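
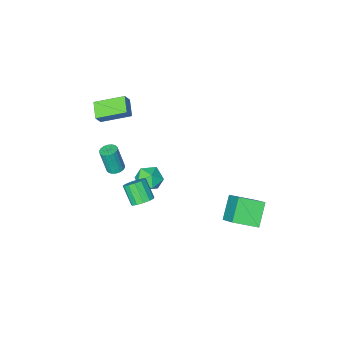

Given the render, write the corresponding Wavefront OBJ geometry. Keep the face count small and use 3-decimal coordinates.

v 0.795 -0.638 -2.615
v 1.51 -0.837 -1.995
v 1.33 -1.743 -3.585
v 2.045 -1.942 -2.965
v 1.131 -2.162 -2.736
v 0.801 -1.479 -2.136
v 2.039 -1.101 -3.444
v 1.709 -0.418 -2.844
v 2.279 -1.123 -2.507
v 1.718 -1.778 -2.07
v 1.122 -0.802 -3.51
v 0.561 -1.457 -3.073
v 3.653 1.844 -0.985
v 3.998 1.389 -1.408
v 4.011 0.442 -0.377
v 3.667 0.896 0.045
v 4.279 1.6 -1.217
v 4.292 0.653 -0.186
v 4.361 1.889 -0.952
v 4.374 0.942 0.078
v 4.219 2.164 -0.699
v 4.232 1.216 0.332
v 3.897 2.336 -0.536
v 3.91 1.389 0.495
v 3.497 2.353 -0.516
v 3.51 1.405 0.515
v 3.148 2.207 -0.645
v 3.161 1.26 0.386
v 2.959 1.947 -0.882
v 2.972 0.999 0.149
v 2.99 1.653 -1.152
v 3.003 0.706 -0.121
v 3.232 1.42 -1.369
v 3.245 0.473 -0.338
v 3.608 1.322 -1.465
v 3.621 0.374 -0.434
v 3.197 -3.864 1.526
v 2.763 -4.86 2.059
v 1.652 -2.837 2.188
v 1.218 -3.833 2.721
v 3.642 -3.667 2.259
v 3.208 -4.663 2.792
v 2.097 -2.64 2.921
v 1.663 -3.636 3.454
v -2.661 3.445 -5.389
v -3.627 2.595 -4.203
v -2.309 5.015 -3.977
v -3.276 4.164 -2.791
v -1.304 2.656 -4.849
v -2.271 1.805 -3.663
v -0.953 4.225 -3.437
v -1.919 3.375 -2.251
v 2.766 -2.944 -2.502
v 3.315 -2.805 -2.568
v 3.603 -3.138 -0.885
v 3.054 -3.276 -0.818
v 3.208 -2.584 -2.506
v 3.496 -2.917 -0.823
v 3.014 -2.433 -2.443
v 3.302 -2.766 -0.76
v 2.77 -2.384 -2.392
v 3.058 -2.717 -0.708
v 2.526 -2.446 -2.362
v 2.814 -2.779 -0.679
v 2.329 -2.606 -2.36
v 2.617 -2.939 -0.677
v 2.219 -2.833 -2.386
v 2.507 -3.166 -0.703
v 2.217 -3.082 -2.435
v 2.505 -3.415 -0.752
v 2.324 -3.303 -2.497
v 2.612 -3.636 -0.814
v 2.518 -3.454 -2.56
v 2.806 -3.787 -0.877
v 2.762 -3.503 -2.612
v 3.05 -3.836 -0.928
v 3.006 -3.441 -2.641
v 3.294 -3.774 -0.958
v 3.203 -3.281 -2.643
v 3.491 -3.614 -0.96
v 3.313 -3.054 -2.617
v 3.601 -3.387 -0.934
f 1 12 6
f 1 6 2
f 1 2 8
f 1 8 11
f 1 11 12
f 2 6 10
f 6 12 5
f 12 11 3
f 11 8 7
f 8 2 9
f 4 10 5
f 4 5 3
f 4 3 7
f 4 7 9
f 4 9 10
f 5 10 6
f 3 5 12
f 7 3 11
f 9 7 8
f 10 9 2
f 14 13 17
f 14 17 15
f 15 17 18
f 15 18 16
f 17 13 19
f 17 19 18
f 18 19 20
f 18 20 16
f 19 13 21
f 19 21 20
f 20 21 22
f 20 22 16
f 21 13 23
f 21 23 22
f 22 23 24
f 22 24 16
f 23 13 25
f 23 25 24
f 24 25 26
f 24 26 16
f 25 13 27
f 25 27 26
f 26 27 28
f 26 28 16
f 27 13 29
f 27 29 28
f 28 29 30
f 28 30 16
f 29 13 31
f 29 31 30
f 30 31 32
f 30 32 16
f 31 13 33
f 31 33 32
f 32 33 34
f 32 34 16
f 33 13 35
f 33 35 34
f 34 35 36
f 34 36 16
f 35 13 14
f 35 14 36
f 36 14 15
f 36 15 16
f 38 40 37
f 41 38 37
f 37 40 39
f 39 41 37
f 38 44 40
f 42 38 41
f 42 44 38
f 40 44 39
f 43 41 39
f 39 44 43
f 43 42 41
f 44 42 43
f 46 48 45
f 49 46 45
f 45 48 47
f 47 49 45
f 46 52 48
f 50 46 49
f 50 52 46
f 48 52 47
f 51 49 47
f 47 52 51
f 51 50 49
f 52 50 51
f 54 53 57
f 54 57 55
f 55 57 58
f 55 58 56
f 57 53 59
f 57 59 58
f 58 59 60
f 58 60 56
f 59 53 61
f 59 61 60
f 60 61 62
f 60 62 56
f 61 53 63
f 61 63 62
f 62 63 64
f 62 64 56
f 63 53 65
f 63 65 64
f 64 65 66
f 64 66 56
f 65 53 67
f 65 67 66
f 66 67 68
f 66 68 56
f 67 53 69
f 67 69 68
f 68 69 70
f 68 70 56
f 69 53 71
f 69 71 70
f 70 71 72
f 70 72 56
f 71 53 73
f 71 73 72
f 72 73 74
f 72 74 56
f 73 53 75
f 73 75 74
f 74 75 76
f 74 76 56
f 75 53 77
f 75 77 76
f 76 77 78
f 76 78 56
f 77 53 79
f 77 79 78
f 78 79 80
f 78 80 56
f 79 53 81
f 79 81 80
f 80 81 82
f 80 82 56
f 81 53 54
f 81 54 82
f 82 54 55
f 82 55 56



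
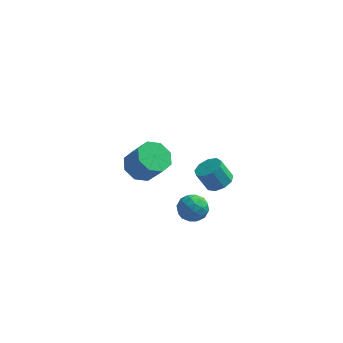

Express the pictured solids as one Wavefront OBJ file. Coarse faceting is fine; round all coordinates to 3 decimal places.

v 1.36 -0.752 -1.294
v 1.935 -0.268 -1.197
v 2.145 -1.692 -1.263
v 2.72 -1.208 -1.166
v 2.213 -1.309 -0.613
v 1.728 -0.728 -0.632
v 2.352 -1.232 -1.828
v 1.867 -0.651 -1.847
v 2.548 -0.565 -1.527
v 2.462 -0.613 -0.777
v 1.618 -1.347 -1.683
v 1.532 -1.395 -0.933
v 1.579 -0.428 -1.248
v 2.501 -1.532 -1.212
v 2.203 -1.592 -0.887
v 2.541 -1.308 -0.83
v 1.457 -0.698 -0.916
v 1.795 -0.414 -0.859
v 1.958 -1.025 -0.516
v 2.285 -1.546 -1.601
v 2.623 -1.262 -1.544
v 1.539 -0.652 -1.63
v 1.877 -0.368 -1.573
v 2.122 -0.935 -1.944
v 2.277 -0.318 -1.385
v 2.738 -0.87 -1.367
v 2.522 -0.884 -1.756
v 2.237 -0.543 -1.767
v 2.226 -0.346 -0.944
v 2.688 -0.898 -0.926
v 2.39 -0.958 -0.601
v 2.104 -0.616 -0.612
v 2.587 -0.521 -1.138
v 1.392 -1.062 -1.534
v 1.854 -1.614 -1.516
v 1.976 -1.344 -1.848
v 1.69 -1.002 -1.859
v 1.342 -1.09 -1.093
v 1.803 -1.642 -1.075
v 1.843 -1.417 -0.693
v 1.558 -1.076 -0.704
v 1.493 -1.439 -1.322
v -1.319 3.781 -3.05
v -0.553 3.827 -3.539
v 0.225 3.425 -2.358
v -0.541 3.379 -1.87
v -0.708 4.432 -3.23
v 0.069 4.029 -2.05
v -1.222 4.655 -2.816
v -0.444 4.253 -1.635
v -1.792 4.367 -2.539
v -1.015 3.964 -1.358
v -2.085 3.735 -2.562
v -1.307 3.333 -1.381
v -1.929 3.131 -2.87
v -1.152 2.728 -1.69
v -1.416 2.907 -3.285
v -0.638 2.505 -2.104
v -0.845 3.196 -3.562
v -0.068 2.793 -2.381
v 3.393 -2.123 1.88
v 3.936 -2.323 2.176
v 3.429 -2.338 3.096
v 2.887 -2.137 2.8
v 3.92 -1.879 2.174
v 3.413 -1.893 3.094
v 3.657 -1.549 2.034
v 3.15 -1.563 2.954
v 3.271 -1.487 1.822
v 2.764 -1.501 2.742
v 2.942 -1.723 1.638
v 2.435 -1.737 2.557
v 2.825 -2.146 1.566
v 2.318 -2.16 2.486
v 2.973 -2.558 1.642
v 2.467 -2.572 2.561
v 3.319 -2.767 1.829
v 2.812 -2.781 2.749
v 3.699 -2.674 2.04
v 3.192 -2.688 2.96
f 1 38 17
f 38 12 41
f 17 41 6
f 38 41 17
f 1 17 13
f 17 6 18
f 13 18 2
f 17 18 13
f 1 13 22
f 13 2 23
f 22 23 8
f 13 23 22
f 1 22 34
f 22 8 37
f 34 37 11
f 22 37 34
f 1 34 38
f 34 11 42
f 38 42 12
f 34 42 38
f 2 18 29
f 18 6 32
f 29 32 10
f 18 32 29
f 6 41 19
f 41 12 40
f 19 40 5
f 41 40 19
f 12 42 39
f 42 11 35
f 39 35 3
f 42 35 39
f 11 37 36
f 37 8 24
f 36 24 7
f 37 24 36
f 8 23 28
f 23 2 25
f 28 25 9
f 23 25 28
f 4 30 16
f 30 10 31
f 16 31 5
f 30 31 16
f 4 16 14
f 16 5 15
f 14 15 3
f 16 15 14
f 4 14 21
f 14 3 20
f 21 20 7
f 14 20 21
f 4 21 26
f 21 7 27
f 26 27 9
f 21 27 26
f 4 26 30
f 26 9 33
f 30 33 10
f 26 33 30
f 5 31 19
f 31 10 32
f 19 32 6
f 31 32 19
f 3 15 39
f 15 5 40
f 39 40 12
f 15 40 39
f 7 20 36
f 20 3 35
f 36 35 11
f 20 35 36
f 9 27 28
f 27 7 24
f 28 24 8
f 27 24 28
f 10 33 29
f 33 9 25
f 29 25 2
f 33 25 29
f 44 43 47
f 44 47 45
f 45 47 48
f 45 48 46
f 47 43 49
f 47 49 48
f 48 49 50
f 48 50 46
f 49 43 51
f 49 51 50
f 50 51 52
f 50 52 46
f 51 43 53
f 51 53 52
f 52 53 54
f 52 54 46
f 53 43 55
f 53 55 54
f 54 55 56
f 54 56 46
f 55 43 57
f 55 57 56
f 56 57 58
f 56 58 46
f 57 43 59
f 57 59 58
f 58 59 60
f 58 60 46
f 59 43 44
f 59 44 60
f 60 44 45
f 60 45 46
f 62 61 65
f 62 65 63
f 63 65 66
f 63 66 64
f 65 61 67
f 65 67 66
f 66 67 68
f 66 68 64
f 67 61 69
f 67 69 68
f 68 69 70
f 68 70 64
f 69 61 71
f 69 71 70
f 70 71 72
f 70 72 64
f 71 61 73
f 71 73 72
f 72 73 74
f 72 74 64
f 73 61 75
f 73 75 74
f 74 75 76
f 74 76 64
f 75 61 77
f 75 77 76
f 76 77 78
f 76 78 64
f 77 61 79
f 77 79 78
f 78 79 80
f 78 80 64
f 79 61 62
f 79 62 80
f 80 62 63
f 80 63 64



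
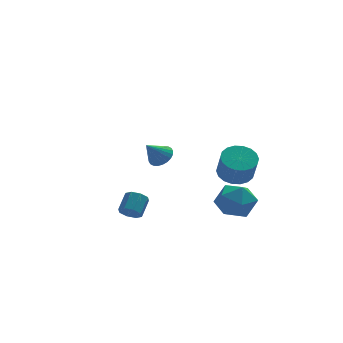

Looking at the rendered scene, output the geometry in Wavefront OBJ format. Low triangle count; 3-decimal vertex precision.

v -0.935 3.771 -0.449
v -0.328 3.859 0.064
v -1.825 3.389 0.669
v -0.45 4.147 0.065
v -0.646 4.376 -0.013
v -0.887 4.514 -0.157
v -1.134 4.539 -0.346
v -1.351 4.446 -0.551
v -1.505 4.251 -0.739
v -1.572 3.983 -0.884
v -1.542 3.682 -0.963
v -1.419 3.395 -0.963
v -1.223 3.165 -0.885
v -0.983 3.028 -0.741
v -0.735 3.003 -0.553
v -0.518 3.095 -0.348
v -0.364 3.291 -0.159
v -0.298 3.559 -0.014
v 1.655 -2.689 1.304
v 2.396 -2.105 1.604
v 2.426 -2.848 2.976
v 1.685 -3.431 2.676
v 2.038 -1.883 1.733
v 2.068 -2.625 3.104
v 1.605 -1.82 1.776
v 1.634 -2.562 3.147
v 1.181 -1.929 1.726
v 1.21 -2.672 3.097
v 0.851 -2.189 1.592
v 0.88 -2.931 2.964
v 0.68 -2.547 1.402
v 0.71 -3.29 2.773
v 0.703 -2.934 1.192
v 0.732 -3.677 2.563
v 0.914 -3.272 1.004
v 0.944 -4.015 2.376
v 1.272 -3.495 0.876
v 1.302 -4.237 2.247
v 1.706 -3.558 0.833
v 1.735 -4.3 2.204
v 2.13 -3.448 0.883
v 2.159 -4.191 2.254
v 2.46 -3.189 1.016
v 2.489 -3.931 2.388
v 2.63 -2.83 1.207
v 2.66 -3.573 2.578
v 2.608 -2.443 1.417
v 2.637 -3.186 2.788
v 1.72 -1.31 -1.292
v 2.622 -2.06 -1.695
v 0.898 -2.84 -0.285
v 1.8 -3.59 -0.688
v 2.059 -2.69 0.126
v 2.567 -1.745 -0.496
v 0.953 -3.155 -1.484
v 1.461 -2.21 -2.106
v 2.148 -3.201 -1.814
v 2.832 -2.914 -0.819
v 0.688 -1.986 -1.161
v 1.372 -1.699 -0.166
v -3.974 -3.321 -0.769
v -3.633 -3.107 -1.279
v -3.105 -2.286 -0.582
v -3.446 -2.499 -0.071
v -4.068 -2.87 -1.228
v -3.539 -2.049 -0.531
v -4.448 -2.898 -0.908
v -3.919 -2.076 -0.211
v -4.55 -3.173 -0.506
v -4.022 -2.351 0.191
v -4.315 -3.534 -0.258
v -3.787 -2.713 0.439
v -3.881 -3.771 -0.309
v -3.352 -2.95 0.388
v -3.501 -3.744 -0.629
v -2.972 -2.922 0.068
v -3.398 -3.469 -1.031
v -2.87 -2.647 -0.334
f 2 1 4
f 2 4 3
f 4 1 5
f 4 5 3
f 5 1 6
f 5 6 3
f 6 1 7
f 6 7 3
f 7 1 8
f 7 8 3
f 8 1 9
f 8 9 3
f 9 1 10
f 9 10 3
f 10 1 11
f 10 11 3
f 11 1 12
f 11 12 3
f 12 1 13
f 12 13 3
f 13 1 14
f 13 14 3
f 14 1 15
f 14 15 3
f 15 1 16
f 15 16 3
f 16 1 17
f 16 17 3
f 17 1 18
f 17 18 3
f 18 1 2
f 18 2 3
f 20 19 23
f 20 23 21
f 21 23 24
f 21 24 22
f 23 19 25
f 23 25 24
f 24 25 26
f 24 26 22
f 25 19 27
f 25 27 26
f 26 27 28
f 26 28 22
f 27 19 29
f 27 29 28
f 28 29 30
f 28 30 22
f 29 19 31
f 29 31 30
f 30 31 32
f 30 32 22
f 31 19 33
f 31 33 32
f 32 33 34
f 32 34 22
f 33 19 35
f 33 35 34
f 34 35 36
f 34 36 22
f 35 19 37
f 35 37 36
f 36 37 38
f 36 38 22
f 37 19 39
f 37 39 38
f 38 39 40
f 38 40 22
f 39 19 41
f 39 41 40
f 40 41 42
f 40 42 22
f 41 19 43
f 41 43 42
f 42 43 44
f 42 44 22
f 43 19 45
f 43 45 44
f 44 45 46
f 44 46 22
f 45 19 47
f 45 47 46
f 46 47 48
f 46 48 22
f 47 19 20
f 47 20 48
f 48 20 21
f 48 21 22
f 49 60 54
f 49 54 50
f 49 50 56
f 49 56 59
f 49 59 60
f 50 54 58
f 54 60 53
f 60 59 51
f 59 56 55
f 56 50 57
f 52 58 53
f 52 53 51
f 52 51 55
f 52 55 57
f 52 57 58
f 53 58 54
f 51 53 60
f 55 51 59
f 57 55 56
f 58 57 50
f 62 61 65
f 62 65 63
f 63 65 66
f 63 66 64
f 65 61 67
f 65 67 66
f 66 67 68
f 66 68 64
f 67 61 69
f 67 69 68
f 68 69 70
f 68 70 64
f 69 61 71
f 69 71 70
f 70 71 72
f 70 72 64
f 71 61 73
f 71 73 72
f 72 73 74
f 72 74 64
f 73 61 75
f 73 75 74
f 74 75 76
f 74 76 64
f 75 61 77
f 75 77 76
f 76 77 78
f 76 78 64
f 77 61 62
f 77 62 78
f 78 62 63
f 78 63 64



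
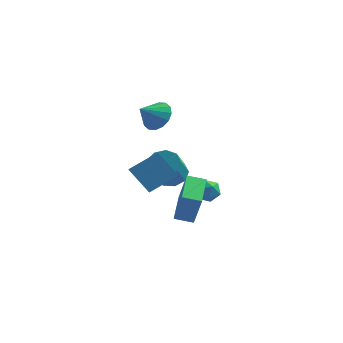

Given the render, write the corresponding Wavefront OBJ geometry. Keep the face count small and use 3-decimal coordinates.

v 2.017 1.138 -3.099
v 2.416 0.476 -2.822
v 0.884 0.664 -2.598
v 1.283 0.002 -2.321
v 1.422 0.737 -1.983
v 2.122 1.03 -2.293
v 1.178 0.11 -3.127
v 1.878 0.403 -3.437
v 1.897 -0.158 -2.84
v 2.048 0.229 -2.133
v 1.252 0.911 -3.287
v 1.403 1.298 -2.58
v -0.115 -4.438 -0.29
v -1.352 -4.048 1.015
v -0.347 -3.639 -0.749
v -1.585 -3.25 0.556
v 1.185 -3.51 0.664
v -0.053 -3.121 1.969
v 0.952 -2.712 0.205
v -0.285 -2.322 1.51
v -1.102 3.068 -3.141
v -0.694 2.37 -3.73
v -0.771 1.074 -2.248
v -1.178 1.772 -1.659
v -0.203 2.716 -3.402
v -0.279 1.42 -1.921
v -0.133 3.226 -2.952
v -0.209 1.93 -1.471
v -0.516 3.663 -2.591
v -0.592 2.367 -1.109
v -1.173 3.821 -2.486
v -1.249 2.525 -1.005
v -1.797 3.626 -2.688
v -1.873 2.331 -1.206
v -2.096 3.171 -3.102
v -2.172 1.875 -1.62
v -1.929 2.667 -3.534
v -2.006 1.371 -2.052
v -1.376 2.351 -3.782
v -1.452 1.055 -2.3
v 1.32 -4.863 -1.785
v 1.827 -5.148 0.065
v 1.002 -2.796 -1.38
v 1.509 -3.081 0.471
v 2.331 -4.659 -2.031
v 2.838 -4.944 -0.18
v 2.013 -2.592 -1.625
v 2.52 -2.877 0.225
v -1.478 1.602 2.113
v -0.596 1.358 2.586
v -2.202 0.718 3.007
v -0.783 1.78 2.852
v -1.156 2.155 2.92
v -1.616 2.381 2.772
v -2.038 2.399 2.447
v -2.311 2.203 2.033
v -2.36 1.846 1.64
v -2.173 1.423 1.374
v -1.8 1.048 1.306
v -1.341 0.822 1.454
v -0.918 0.804 1.779
v -0.646 1 2.193
f 1 12 6
f 1 6 2
f 1 2 8
f 1 8 11
f 1 11 12
f 2 6 10
f 6 12 5
f 12 11 3
f 11 8 7
f 8 2 9
f 4 10 5
f 4 5 3
f 4 3 7
f 4 7 9
f 4 9 10
f 5 10 6
f 3 5 12
f 7 3 11
f 9 7 8
f 10 9 2
f 14 16 13
f 17 14 13
f 13 16 15
f 15 17 13
f 14 20 16
f 18 14 17
f 18 20 14
f 16 20 15
f 19 17 15
f 15 20 19
f 19 18 17
f 20 18 19
f 22 21 25
f 22 25 23
f 23 25 26
f 23 26 24
f 25 21 27
f 25 27 26
f 26 27 28
f 26 28 24
f 27 21 29
f 27 29 28
f 28 29 30
f 28 30 24
f 29 21 31
f 29 31 30
f 30 31 32
f 30 32 24
f 31 21 33
f 31 33 32
f 32 33 34
f 32 34 24
f 33 21 35
f 33 35 34
f 34 35 36
f 34 36 24
f 35 21 37
f 35 37 36
f 36 37 38
f 36 38 24
f 37 21 39
f 37 39 38
f 38 39 40
f 38 40 24
f 39 21 22
f 39 22 40
f 40 22 23
f 40 23 24
f 42 44 41
f 45 42 41
f 41 44 43
f 43 45 41
f 42 48 44
f 46 42 45
f 46 48 42
f 44 48 43
f 47 45 43
f 43 48 47
f 47 46 45
f 48 46 47
f 50 49 52
f 50 52 51
f 52 49 53
f 52 53 51
f 53 49 54
f 53 54 51
f 54 49 55
f 54 55 51
f 55 49 56
f 55 56 51
f 56 49 57
f 56 57 51
f 57 49 58
f 57 58 51
f 58 49 59
f 58 59 51
f 59 49 60
f 59 60 51
f 60 49 61
f 60 61 51
f 61 49 62
f 61 62 51
f 62 49 50
f 62 50 51



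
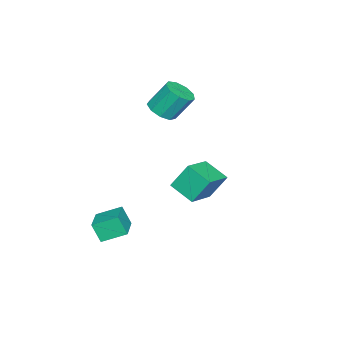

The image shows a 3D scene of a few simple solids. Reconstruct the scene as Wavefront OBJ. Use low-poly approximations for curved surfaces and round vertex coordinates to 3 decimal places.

v -3.317 -2.415 3.051
v -2.874 -1.815 2.789
v -3.2 -1.025 4.047
v -3.643 -1.625 4.309
v -3.384 -1.756 2.62
v -3.71 -0.967 3.877
v -3.863 -2.006 2.653
v -4.189 -1.216 3.91
v -4.086 -2.446 2.872
v -4.412 -1.657 4.129
v -3.949 -2.872 3.175
v -4.275 -2.083 4.432
v -3.517 -3.084 3.42
v -3.843 -2.295 4.677
v -2.991 -2.983 3.493
v -3.317 -2.193 4.75
v -2.618 -2.616 3.359
v -2.944 -1.826 4.616
v -2.572 -2.155 3.081
v -2.898 -1.365 4.338
v 0.647 0.552 1.466
v 0.323 1.216 2.631
v 0.977 1.673 0.919
v 0.654 2.337 2.085
v 2.166 0.363 1.995
v 1.843 1.027 3.161
v 2.497 1.484 1.449
v 2.173 2.148 2.614
v 0.963 -3.274 -2.591
v 0.911 -3.735 -1.66
v 0.505 -2.212 -2.09
v 0.454 -2.673 -1.159
v 2.386 -2.807 -2.281
v 2.335 -3.268 -1.35
v 1.929 -1.745 -1.78
v 1.877 -2.206 -0.849
f 2 1 5
f 2 5 3
f 3 5 6
f 3 6 4
f 5 1 7
f 5 7 6
f 6 7 8
f 6 8 4
f 7 1 9
f 7 9 8
f 8 9 10
f 8 10 4
f 9 1 11
f 9 11 10
f 10 11 12
f 10 12 4
f 11 1 13
f 11 13 12
f 12 13 14
f 12 14 4
f 13 1 15
f 13 15 14
f 14 15 16
f 14 16 4
f 15 1 17
f 15 17 16
f 16 17 18
f 16 18 4
f 17 1 19
f 17 19 18
f 18 19 20
f 18 20 4
f 19 1 2
f 19 2 20
f 20 2 3
f 20 3 4
f 22 24 21
f 25 22 21
f 21 24 23
f 23 25 21
f 22 28 24
f 26 22 25
f 26 28 22
f 24 28 23
f 27 25 23
f 23 28 27
f 27 26 25
f 28 26 27
f 30 32 29
f 33 30 29
f 29 32 31
f 31 33 29
f 30 36 32
f 34 30 33
f 34 36 30
f 32 36 31
f 35 33 31
f 31 36 35
f 35 34 33
f 36 34 35



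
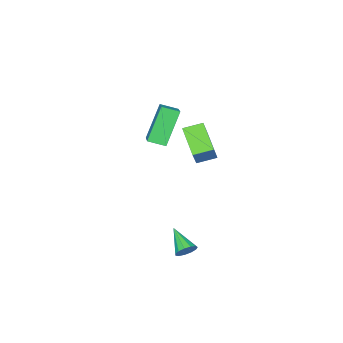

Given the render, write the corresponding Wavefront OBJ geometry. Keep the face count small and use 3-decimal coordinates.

v 1.09 4.348 -3.313
v 1.443 4.085 -3.55
v 0.75 3.272 -2.627
v 1.565 4.193 -3.32
v 1.536 4.35 -3.088
v 1.366 4.507 -2.927
v 1.107 4.612 -2.889
v 0.844 4.634 -2.985
v 0.658 4.565 -3.185
v 0.609 4.427 -3.426
v 0.713 4.264 -3.631
v 0.937 4.127 -3.735
v 1.209 4.061 -3.704
v -0.657 4.365 1.533
v -1.228 3.213 2.325
v -0.083 4.714 2.454
v -0.654 3.562 3.246
v 0.034 3.858 1.294
v -0.537 2.706 2.086
v 0.608 4.207 2.215
v 0.037 3.055 3.007
v -2.053 -0.085 -0.278
v -3.066 -0.26 1.32
v -1.12 0.961 0.428
v -2.132 0.786 2.026
v -1.548 -0.706 -0.026
v -2.56 -0.881 1.572
v -0.614 0.34 0.68
v -1.627 0.165 2.278
f 2 1 4
f 2 4 3
f 4 1 5
f 4 5 3
f 5 1 6
f 5 6 3
f 6 1 7
f 6 7 3
f 7 1 8
f 7 8 3
f 8 1 9
f 8 9 3
f 9 1 10
f 9 10 3
f 10 1 11
f 10 11 3
f 11 1 12
f 11 12 3
f 12 1 13
f 12 13 3
f 13 1 2
f 13 2 3
f 15 17 14
f 18 15 14
f 14 17 16
f 16 18 14
f 15 21 17
f 19 15 18
f 19 21 15
f 17 21 16
f 20 18 16
f 16 21 20
f 20 19 18
f 21 19 20
f 23 25 22
f 26 23 22
f 22 25 24
f 24 26 22
f 23 29 25
f 27 23 26
f 27 29 23
f 25 29 24
f 28 26 24
f 24 29 28
f 28 27 26
f 29 27 28



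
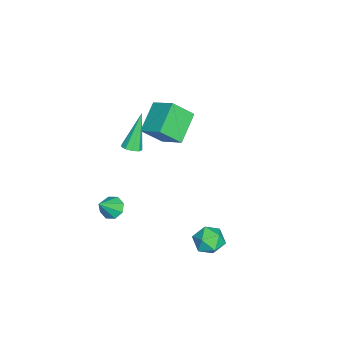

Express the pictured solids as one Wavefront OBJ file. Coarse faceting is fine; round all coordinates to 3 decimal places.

v 3.056 -2.714 -1.89
v 3.571 -2.431 -2.191
v 3.844 -3.146 -0.95
v 3.346 -2.122 -1.86
v 2.952 -2.16 -1.547
v 2.618 -2.522 -1.434
v 2.542 -2.997 -1.588
v 2.766 -3.306 -1.919
v 3.16 -3.268 -2.232
v 3.494 -2.906 -2.345
v 0.291 -2.388 0.277
v 0.752 -2.219 0.476
v -0.651 -2.072 2.183
v 0.566 -1.94 0.338
v 0.252 -1.87 0.171
v -0.044 -2.044 0.054
v -0.183 -2.378 0.041
v -0.1 -2.718 0.138
v 0.166 -2.903 0.3
v 0.49 -2.847 0.452
v 0.722 -2.577 0.521
v -3.79 -2.227 0.308
v -3.105 -1.093 1.033
v -4.278 -1.237 -0.78
v -3.593 -0.103 -0.055
v -2.247 -2.537 -0.665
v -1.562 -1.403 0.06
v -2.735 -1.547 -1.753
v -2.05 -0.413 -1.028
v 1.883 2.271 -3.667
v 2.689 2.394 -3.356
v 2.391 1.366 -4.624
v 3.197 1.489 -4.313
v 2.603 1.068 -3.832
v 2.289 1.627 -3.24
v 2.791 2.133 -4.74
v 2.477 2.692 -4.148
v 3.25 2.309 -4.018
v 3.134 1.651 -3.458
v 1.946 2.109 -4.522
v 1.83 1.451 -3.962
f 2 1 4
f 2 4 3
f 4 1 5
f 4 5 3
f 5 1 6
f 5 6 3
f 6 1 7
f 6 7 3
f 7 1 8
f 7 8 3
f 8 1 9
f 8 9 3
f 9 1 10
f 9 10 3
f 10 1 2
f 10 2 3
f 12 11 14
f 12 14 13
f 14 11 15
f 14 15 13
f 15 11 16
f 15 16 13
f 16 11 17
f 16 17 13
f 17 11 18
f 17 18 13
f 18 11 19
f 18 19 13
f 19 11 20
f 19 20 13
f 20 11 21
f 20 21 13
f 21 11 12
f 21 12 13
f 23 25 22
f 26 23 22
f 22 25 24
f 24 26 22
f 23 29 25
f 27 23 26
f 27 29 23
f 25 29 24
f 28 26 24
f 24 29 28
f 28 27 26
f 29 27 28
f 30 41 35
f 30 35 31
f 30 31 37
f 30 37 40
f 30 40 41
f 31 35 39
f 35 41 34
f 41 40 32
f 40 37 36
f 37 31 38
f 33 39 34
f 33 34 32
f 33 32 36
f 33 36 38
f 33 38 39
f 34 39 35
f 32 34 41
f 36 32 40
f 38 36 37
f 39 38 31



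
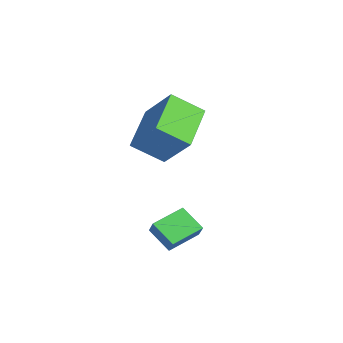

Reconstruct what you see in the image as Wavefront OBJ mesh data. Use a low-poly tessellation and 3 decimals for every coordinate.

v -0.475 -3.429 -1.104
v -1.343 -3.881 -0.428
v -0.852 -2.144 -0.729
v -1.72 -2.596 -0.053
v 0.04 -3.464 -0.467
v -0.828 -3.916 0.209
v -0.337 -2.179 -0.092
v -1.205 -2.631 0.584
v -4.766 -1.476 2.797
v -5.176 -2.674 3.673
v -3.58 -0.877 4.17
v -3.99 -2.075 5.046
v -3.21 -2.625 1.954
v -3.62 -3.823 2.83
v -2.024 -2.026 3.327
v -2.434 -3.224 4.203
f 2 4 1
f 5 2 1
f 1 4 3
f 3 5 1
f 2 8 4
f 6 2 5
f 6 8 2
f 4 8 3
f 7 5 3
f 3 8 7
f 7 6 5
f 8 6 7
f 10 12 9
f 13 10 9
f 9 12 11
f 11 13 9
f 10 16 12
f 14 10 13
f 14 16 10
f 12 16 11
f 15 13 11
f 11 16 15
f 15 14 13
f 16 14 15



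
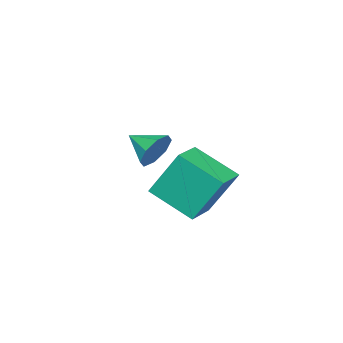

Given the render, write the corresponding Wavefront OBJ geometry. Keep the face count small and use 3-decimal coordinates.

v -1.96 -0.402 3.102
v -2.35 0.599 4.976
v -2.161 1.326 2.137
v -2.551 2.328 4.011
v -0.649 -0.168 3.249
v -1.039 0.834 5.123
v -0.85 1.561 2.284
v -1.24 2.562 4.158
v -3.768 -2.153 3.552
v -3.414 -2.449 2.803
v -3.752 -3.387 4.048
v -2.948 -2.262 3.252
v -2.963 -2.011 3.877
v -3.45 -1.843 4.312
v -4.123 -1.857 4.301
v -4.588 -2.044 3.852
v -4.574 -2.295 3.227
v -4.087 -2.463 2.792
f 2 4 1
f 5 2 1
f 1 4 3
f 3 5 1
f 2 8 4
f 6 2 5
f 6 8 2
f 4 8 3
f 7 5 3
f 3 8 7
f 7 6 5
f 8 6 7
f 10 9 12
f 10 12 11
f 12 9 13
f 12 13 11
f 13 9 14
f 13 14 11
f 14 9 15
f 14 15 11
f 15 9 16
f 15 16 11
f 16 9 17
f 16 17 11
f 17 9 18
f 17 18 11
f 18 9 10
f 18 10 11



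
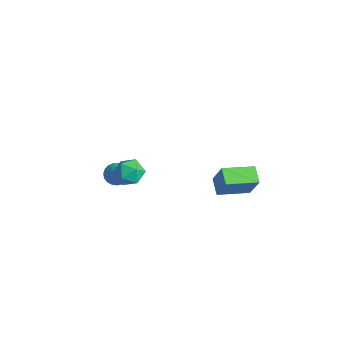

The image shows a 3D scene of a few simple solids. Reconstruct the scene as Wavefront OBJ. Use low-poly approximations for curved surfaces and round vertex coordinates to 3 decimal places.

v -0.098 -2.143 1.667
v 0.357 -1.957 1.192
v -0.217 -3.123 1.168
v 0.238 -2.937 0.693
v 0.442 -3.05 1.336
v 0.515 -2.444 1.644
v -0.375 -2.636 0.716
v -0.302 -2.03 1.024
v 0.186 -2.261 0.604
v 0.69 -2.517 0.987
v -0.55 -2.563 1.373
v -0.046 -2.819 1.756
v -1.425 2.181 -2.709
v -0.845 2.251 -1.559
v -1.089 3.589 -2.965
v -0.508 3.659 -1.815
v -0.692 1.941 -3.065
v -0.111 2.011 -1.915
v -0.355 3.349 -3.321
v 0.225 3.419 -2.171
v -2.62 -1.671 -1.539
v -2.327 -1.237 -1.708
v -1.48 -2.089 -0.641
v -2.439 -1.152 -1.527
v -2.581 -1.156 -1.348
v -2.73 -1.25 -1.202
v -2.861 -1.416 -1.115
v -2.949 -1.627 -1.101
v -2.981 -1.845 -1.162
v -2.95 -2.033 -1.289
v -2.862 -2.158 -1.459
v -2.732 -2.199 -1.643
v -2.583 -2.149 -1.808
v -2.44 -2.016 -1.928
v -2.328 -1.823 -1.98
v -2.267 -1.604 -1.956
v -2.267 -1.397 -1.859
f 1 12 6
f 1 6 2
f 1 2 8
f 1 8 11
f 1 11 12
f 2 6 10
f 6 12 5
f 12 11 3
f 11 8 7
f 8 2 9
f 4 10 5
f 4 5 3
f 4 3 7
f 4 7 9
f 4 9 10
f 5 10 6
f 3 5 12
f 7 3 11
f 9 7 8
f 10 9 2
f 14 16 13
f 17 14 13
f 13 16 15
f 15 17 13
f 14 20 16
f 18 14 17
f 18 20 14
f 16 20 15
f 19 17 15
f 15 20 19
f 19 18 17
f 20 18 19
f 22 21 24
f 22 24 23
f 24 21 25
f 24 25 23
f 25 21 26
f 25 26 23
f 26 21 27
f 26 27 23
f 27 21 28
f 27 28 23
f 28 21 29
f 28 29 23
f 29 21 30
f 29 30 23
f 30 21 31
f 30 31 23
f 31 21 32
f 31 32 23
f 32 21 33
f 32 33 23
f 33 21 34
f 33 34 23
f 34 21 35
f 34 35 23
f 35 21 36
f 35 36 23
f 36 21 37
f 36 37 23
f 37 21 22
f 37 22 23



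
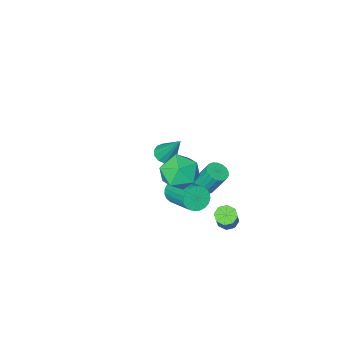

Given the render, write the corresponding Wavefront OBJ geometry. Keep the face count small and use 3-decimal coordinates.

v -1.298 1.311 -2.484
v -0.916 0.99 -2.23
v -1.3 1.568 -0.922
v -1.682 1.889 -1.176
v -0.788 1.197 -2.283
v -1.172 1.774 -0.976
v -0.76 1.426 -2.377
v -1.145 2.004 -1.069
v -0.84 1.633 -2.491
v -1.224 2.211 -1.184
v -1.01 1.776 -2.604
v -1.394 2.354 -1.297
v -1.237 1.827 -2.693
v -1.621 2.404 -1.386
v -1.476 1.776 -2.741
v -1.86 2.353 -1.434
v -1.68 1.632 -2.738
v -2.064 2.21 -1.43
v -1.808 1.426 -2.684
v -2.192 2.003 -1.377
v -1.835 1.196 -2.591
v -2.22 1.774 -1.283
v -1.756 0.989 -2.476
v -2.14 1.567 -1.169
v -1.586 0.846 -2.363
v -1.97 1.424 -1.056
v -1.359 0.796 -2.274
v -1.743 1.373 -0.967
v -1.12 0.847 -2.226
v -1.504 1.424 -0.919
v 0.266 1.645 -1.834
v 0.643 1.374 -1.351
v 0.691 3.065 -0.442
v 0.314 3.335 -0.926
v 0.835 1.465 -1.531
v 0.884 3.156 -0.622
v 0.929 1.587 -1.763
v 0.978 3.278 -0.854
v 0.909 1.719 -2.007
v 0.957 3.41 -1.098
v 0.777 1.838 -2.222
v 0.826 3.529 -1.313
v 0.557 1.924 -2.369
v 0.605 3.615 -1.46
v 0.287 1.961 -2.425
v 0.335 3.652 -1.516
v 0.012 1.944 -2.378
v 0.061 3.635 -1.469
v -0.218 1.875 -2.237
v -0.169 3.565 -1.328
v -0.364 1.766 -2.027
v -0.316 3.457 -1.118
v -0.402 1.636 -1.783
v -0.354 3.327 -0.874
v -0.324 1.508 -1.548
v -0.276 3.198 -0.639
v -0.144 1.403 -1.363
v -0.096 3.094 -0.454
v 0.106 1.34 -1.259
v 0.155 3.031 -0.351
v 0.385 1.33 -1.255
v 0.433 3.02 -0.346
v -1.672 -2.711 -3.602
v -1.377 -2.264 -3.85
v -1.848 -1.629 -1.858
v -1.699 -2.211 -3.915
v -2.012 -2.317 -3.881
v -2.217 -2.548 -3.758
v -2.25 -2.831 -3.586
v -2.099 -3.075 -3.419
v -1.812 -3.204 -3.31
v -1.481 -3.177 -3.294
v -1.211 -3.001 -3.376
v -1.087 -2.734 -3.529
v -1.149 -2.459 -3.706
v 0.772 3.793 0.873
v 1.227 3.314 1.65
v 0.553 2.346 0.11
v 1.008 1.867 0.887
v 0.092 2.296 1.019
v 0.228 3.19 1.49
v 1.552 2.47 0.27
v 1.688 3.364 0.741
v 1.709 2.496 1.277
v 0.807 2.389 1.74
v 0.973 3.271 0.02
v 0.071 3.164 0.483
v -1.562 2.973 -3.835
v -1.077 2.96 -4.048
v -0.353 3.915 -2.459
v -0.838 3.927 -2.245
v -1.284 3.292 -4.153
v -0.561 4.247 -2.564
v -1.654 3.437 -4.072
v -0.931 4.392 -2.483
v -1.97 3.31 -3.852
v -1.247 4.265 -2.262
v -2.047 2.985 -3.621
v -1.323 3.94 -2.032
v -1.839 2.653 -3.516
v -1.116 3.608 -1.927
v -1.469 2.508 -3.597
v -0.746 3.463 -2.008
v -1.153 2.635 -3.818
v -0.43 3.59 -2.228
f 2 1 5
f 2 5 3
f 3 5 6
f 3 6 4
f 5 1 7
f 5 7 6
f 6 7 8
f 6 8 4
f 7 1 9
f 7 9 8
f 8 9 10
f 8 10 4
f 9 1 11
f 9 11 10
f 10 11 12
f 10 12 4
f 11 1 13
f 11 13 12
f 12 13 14
f 12 14 4
f 13 1 15
f 13 15 14
f 14 15 16
f 14 16 4
f 15 1 17
f 15 17 16
f 16 17 18
f 16 18 4
f 17 1 19
f 17 19 18
f 18 19 20
f 18 20 4
f 19 1 21
f 19 21 20
f 20 21 22
f 20 22 4
f 21 1 23
f 21 23 22
f 22 23 24
f 22 24 4
f 23 1 25
f 23 25 24
f 24 25 26
f 24 26 4
f 25 1 27
f 25 27 26
f 26 27 28
f 26 28 4
f 27 1 29
f 27 29 28
f 28 29 30
f 28 30 4
f 29 1 2
f 29 2 30
f 30 2 3
f 30 3 4
f 32 31 35
f 32 35 33
f 33 35 36
f 33 36 34
f 35 31 37
f 35 37 36
f 36 37 38
f 36 38 34
f 37 31 39
f 37 39 38
f 38 39 40
f 38 40 34
f 39 31 41
f 39 41 40
f 40 41 42
f 40 42 34
f 41 31 43
f 41 43 42
f 42 43 44
f 42 44 34
f 43 31 45
f 43 45 44
f 44 45 46
f 44 46 34
f 45 31 47
f 45 47 46
f 46 47 48
f 46 48 34
f 47 31 49
f 47 49 48
f 48 49 50
f 48 50 34
f 49 31 51
f 49 51 50
f 50 51 52
f 50 52 34
f 51 31 53
f 51 53 52
f 52 53 54
f 52 54 34
f 53 31 55
f 53 55 54
f 54 55 56
f 54 56 34
f 55 31 57
f 55 57 56
f 56 57 58
f 56 58 34
f 57 31 59
f 57 59 58
f 58 59 60
f 58 60 34
f 59 31 61
f 59 61 60
f 60 61 62
f 60 62 34
f 61 31 32
f 61 32 62
f 62 32 33
f 62 33 34
f 64 63 66
f 64 66 65
f 66 63 67
f 66 67 65
f 67 63 68
f 67 68 65
f 68 63 69
f 68 69 65
f 69 63 70
f 69 70 65
f 70 63 71
f 70 71 65
f 71 63 72
f 71 72 65
f 72 63 73
f 72 73 65
f 73 63 74
f 73 74 65
f 74 63 75
f 74 75 65
f 75 63 64
f 75 64 65
f 76 87 81
f 76 81 77
f 76 77 83
f 76 83 86
f 76 86 87
f 77 81 85
f 81 87 80
f 87 86 78
f 86 83 82
f 83 77 84
f 79 85 80
f 79 80 78
f 79 78 82
f 79 82 84
f 79 84 85
f 80 85 81
f 78 80 87
f 82 78 86
f 84 82 83
f 85 84 77
f 89 88 92
f 89 92 90
f 90 92 93
f 90 93 91
f 92 88 94
f 92 94 93
f 93 94 95
f 93 95 91
f 94 88 96
f 94 96 95
f 95 96 97
f 95 97 91
f 96 88 98
f 96 98 97
f 97 98 99
f 97 99 91
f 98 88 100
f 98 100 99
f 99 100 101
f 99 101 91
f 100 88 102
f 100 102 101
f 101 102 103
f 101 103 91
f 102 88 104
f 102 104 103
f 103 104 105
f 103 105 91
f 104 88 89
f 104 89 105
f 105 89 90
f 105 90 91



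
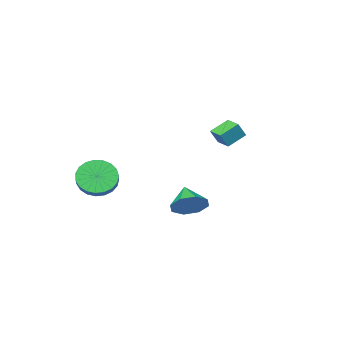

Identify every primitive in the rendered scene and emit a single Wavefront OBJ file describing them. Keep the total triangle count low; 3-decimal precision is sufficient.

v 1.478 -2.913 -0.191
v 2.122 -2.786 -0.959
v 2.665 -1.901 -0.358
v 2.022 -2.027 0.411
v 1.81 -2.525 -1.062
v 2.353 -1.639 -0.461
v 1.441 -2.33 -1.015
v 1.984 -1.445 -0.414
v 1.078 -2.236 -0.825
v 1.621 -1.351 -0.224
v 0.785 -2.259 -0.525
v 1.328 -1.374 0.076
v 0.611 -2.396 -0.168
v 1.154 -1.51 0.433
v 0.587 -2.621 0.185
v 1.131 -1.736 0.786
v 0.718 -2.897 0.474
v 1.261 -2.012 1.075
v 0.98 -3.176 0.648
v 1.523 -2.29 1.249
v 1.328 -3.409 0.676
v 1.871 -2.524 1.277
v 1.702 -3.556 0.555
v 2.245 -2.671 1.156
v 2.038 -3.592 0.305
v 2.581 -2.707 0.906
v 2.276 -3.511 -0.031
v 2.82 -2.626 0.57
v 2.377 -3.326 -0.394
v 2.92 -2.441 0.207
v 2.322 -3.07 -0.722
v 2.866 -2.184 -0.121
v -3.653 -0.442 2.004
v -4.618 -0.386 2.571
v -3.613 0.466 1.982
v -4.577 0.523 2.548
v -3.203 -0.443 2.772
v -4.167 -0.386 3.338
v -3.162 0.466 2.749
v -4.127 0.522 3.316
v 0.587 3.564 0.051
v 1.23 3.785 0.656
v 0.213 2.576 0.809
v 0.625 4.108 0.78
v -0.002 4.112 0.477
v -0.284 3.796 -0.076
v -0.056 3.343 -0.554
v 0.548 3.02 -0.677
v 1.175 3.016 -0.374
v 1.457 3.333 0.178
f 2 1 5
f 2 5 3
f 3 5 6
f 3 6 4
f 5 1 7
f 5 7 6
f 6 7 8
f 6 8 4
f 7 1 9
f 7 9 8
f 8 9 10
f 8 10 4
f 9 1 11
f 9 11 10
f 10 11 12
f 10 12 4
f 11 1 13
f 11 13 12
f 12 13 14
f 12 14 4
f 13 1 15
f 13 15 14
f 14 15 16
f 14 16 4
f 15 1 17
f 15 17 16
f 16 17 18
f 16 18 4
f 17 1 19
f 17 19 18
f 18 19 20
f 18 20 4
f 19 1 21
f 19 21 20
f 20 21 22
f 20 22 4
f 21 1 23
f 21 23 22
f 22 23 24
f 22 24 4
f 23 1 25
f 23 25 24
f 24 25 26
f 24 26 4
f 25 1 27
f 25 27 26
f 26 27 28
f 26 28 4
f 27 1 29
f 27 29 28
f 28 29 30
f 28 30 4
f 29 1 31
f 29 31 30
f 30 31 32
f 30 32 4
f 31 1 2
f 31 2 32
f 32 2 3
f 32 3 4
f 34 36 33
f 37 34 33
f 33 36 35
f 35 37 33
f 34 40 36
f 38 34 37
f 38 40 34
f 36 40 35
f 39 37 35
f 35 40 39
f 39 38 37
f 40 38 39
f 42 41 44
f 42 44 43
f 44 41 45
f 44 45 43
f 45 41 46
f 45 46 43
f 46 41 47
f 46 47 43
f 47 41 48
f 47 48 43
f 48 41 49
f 48 49 43
f 49 41 50
f 49 50 43
f 50 41 42
f 50 42 43



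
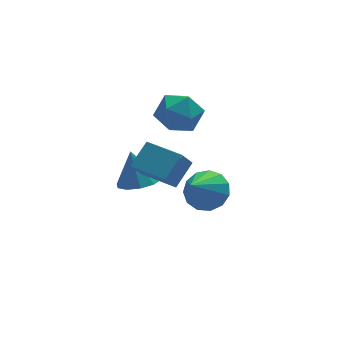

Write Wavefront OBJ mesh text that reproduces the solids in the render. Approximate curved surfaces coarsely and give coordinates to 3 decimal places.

v 1.516 2.267 1.743
v 2.436 1.968 2.469
v 0.964 0.392 1.671
v 1.884 0.093 2.397
v 0.958 0.739 2.83
v 1.3 1.898 2.874
v 2.1 0.462 1.266
v 2.442 1.621 1.31
v 2.798 0.853 2.173
v 2.092 1.024 3.14
v 1.308 1.336 1
v 0.602 1.507 1.967
v 0.112 2.14 -2.989
v 0.912 2.81 -3.173
v -0.052 2.8 -1.291
v 0.355 3.109 -3.343
v -0.295 3.038 -3.378
v -0.79 2.623 -3.265
v -0.94 2.024 -3.046
v -0.689 1.469 -2.806
v -0.131 1.17 -2.636
v 0.519 1.241 -2.601
v 1.014 1.656 -2.714
v 1.164 2.255 -2.933
v 1.339 -3.236 0.205
v 2.092 -3.038 0.924
v 0.221 -4.244 1.655
v 1.711 -2.579 0.949
v 1.212 -2.328 0.738
v 0.752 -2.366 0.358
v 0.479 -2.68 -0.071
v 0.479 -3.17 -0.412
v 0.752 -3.681 -0.557
v 1.211 -4.051 -0.46
v 1.711 -4.162 -0.152
v 2.092 -3.979 0.269
v 2.235 -3.56 0.67
v 0.107 -1.445 -0.101
v 1.117 -0.786 0.807
v -0.937 0.201 -0.137
v 0.073 0.861 0.772
v 0.747 -1.061 -1.092
v 1.757 -0.401 -0.183
v -0.297 0.586 -1.127
v 0.713 1.245 -0.219
f 1 12 6
f 1 6 2
f 1 2 8
f 1 8 11
f 1 11 12
f 2 6 10
f 6 12 5
f 12 11 3
f 11 8 7
f 8 2 9
f 4 10 5
f 4 5 3
f 4 3 7
f 4 7 9
f 4 9 10
f 5 10 6
f 3 5 12
f 7 3 11
f 9 7 8
f 10 9 2
f 14 13 16
f 14 16 15
f 16 13 17
f 16 17 15
f 17 13 18
f 17 18 15
f 18 13 19
f 18 19 15
f 19 13 20
f 19 20 15
f 20 13 21
f 20 21 15
f 21 13 22
f 21 22 15
f 22 13 23
f 22 23 15
f 23 13 24
f 23 24 15
f 24 13 14
f 24 14 15
f 26 25 28
f 26 28 27
f 28 25 29
f 28 29 27
f 29 25 30
f 29 30 27
f 30 25 31
f 30 31 27
f 31 25 32
f 31 32 27
f 32 25 33
f 32 33 27
f 33 25 34
f 33 34 27
f 34 25 35
f 34 35 27
f 35 25 36
f 35 36 27
f 36 25 37
f 36 37 27
f 37 25 26
f 37 26 27
f 39 41 38
f 42 39 38
f 38 41 40
f 40 42 38
f 39 45 41
f 43 39 42
f 43 45 39
f 41 45 40
f 44 42 40
f 40 45 44
f 44 43 42
f 45 43 44



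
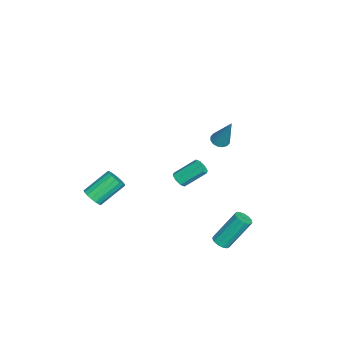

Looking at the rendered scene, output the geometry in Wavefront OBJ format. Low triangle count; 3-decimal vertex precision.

v 4.169 2.455 -3.771
v 4.661 2.359 -3.599
v 4.263 3.469 -1.837
v 3.771 3.565 -2.009
v 4.675 2.613 -3.756
v 4.277 3.722 -1.994
v 4.528 2.817 -3.918
v 4.13 3.926 -2.156
v 4.267 2.906 -4.033
v 3.869 4.015 -2.271
v 3.975 2.852 -4.064
v 3.577 3.961 -2.302
v 3.745 2.672 -4.003
v 3.347 3.781 -2.241
v 3.649 2.423 -3.868
v 3.251 3.533 -2.106
v 3.718 2.185 -3.702
v 3.32 3.294 -1.94
v 3.931 2.032 -3.558
v 3.533 3.142 -1.796
v 4.219 2.014 -3.482
v 3.821 3.123 -1.72
v 4.491 2.136 -3.497
v 4.093 3.245 -1.735
v -1.99 -0.679 -3.959
v -1.547 -0.803 -3.676
v -1.868 0.375 -2.658
v -2.31 0.499 -2.941
v -1.472 -0.526 -3.973
v -1.793 0.652 -2.955
v -1.7 -0.339 -4.262
v -2.021 0.84 -3.244
v -2.098 -0.351 -4.374
v -2.419 0.828 -3.356
v -2.432 -0.555 -4.242
v -2.753 0.623 -3.224
v -2.507 -0.832 -3.945
v -2.828 0.346 -2.927
v -2.279 -1.02 -3.656
v -2.6 0.159 -2.638
v -1.881 -1.008 -3.544
v -2.202 0.171 -2.526
v 3.716 -4.317 -1.424
v 4.112 -4.497 -0.954
v 3.34 -3.364 0.133
v 2.944 -3.183 -0.336
v 4.26 -4.266 -1.09
v 3.488 -3.132 -0.003
v 4.283 -4.046 -1.303
v 3.511 -2.913 -0.216
v 4.177 -3.889 -1.543
v 3.405 -2.755 -0.456
v 3.964 -3.829 -1.756
v 3.192 -2.696 -0.668
v 3.695 -3.881 -1.892
v 2.923 -2.748 -0.805
v 3.431 -4.033 -1.922
v 2.659 -2.9 -0.834
v 3.232 -4.25 -1.837
v 2.46 -3.117 -0.75
v 3.144 -4.482 -1.657
v 2.372 -3.349 -0.57
v 3.187 -4.676 -1.424
v 2.415 -3.543 -0.337
v 3.351 -4.788 -1.191
v 2.579 -3.655 -0.104
v 3.599 -4.792 -1.011
v 2.827 -3.659 0.076
v 3.873 -4.687 -0.926
v 3.101 -3.553 0.161
v 0.17 1.827 1.24
v 0.68 1.749 1.081
v 0.85 2.493 3.1
v 0.621 2.012 1.008
v 0.442 2.226 0.998
v 0.189 2.333 1.052
v -0.069 2.305 1.156
v -0.262 2.148 1.283
v -0.341 1.906 1.398
v -0.282 1.642 1.471
v -0.102 1.428 1.482
v 0.15 1.321 1.428
v 0.408 1.35 1.323
v 0.602 1.506 1.196
f 2 1 5
f 2 5 3
f 3 5 6
f 3 6 4
f 5 1 7
f 5 7 6
f 6 7 8
f 6 8 4
f 7 1 9
f 7 9 8
f 8 9 10
f 8 10 4
f 9 1 11
f 9 11 10
f 10 11 12
f 10 12 4
f 11 1 13
f 11 13 12
f 12 13 14
f 12 14 4
f 13 1 15
f 13 15 14
f 14 15 16
f 14 16 4
f 15 1 17
f 15 17 16
f 16 17 18
f 16 18 4
f 17 1 19
f 17 19 18
f 18 19 20
f 18 20 4
f 19 1 21
f 19 21 20
f 20 21 22
f 20 22 4
f 21 1 23
f 21 23 22
f 22 23 24
f 22 24 4
f 23 1 2
f 23 2 24
f 24 2 3
f 24 3 4
f 26 25 29
f 26 29 27
f 27 29 30
f 27 30 28
f 29 25 31
f 29 31 30
f 30 31 32
f 30 32 28
f 31 25 33
f 31 33 32
f 32 33 34
f 32 34 28
f 33 25 35
f 33 35 34
f 34 35 36
f 34 36 28
f 35 25 37
f 35 37 36
f 36 37 38
f 36 38 28
f 37 25 39
f 37 39 38
f 38 39 40
f 38 40 28
f 39 25 41
f 39 41 40
f 40 41 42
f 40 42 28
f 41 25 26
f 41 26 42
f 42 26 27
f 42 27 28
f 44 43 47
f 44 47 45
f 45 47 48
f 45 48 46
f 47 43 49
f 47 49 48
f 48 49 50
f 48 50 46
f 49 43 51
f 49 51 50
f 50 51 52
f 50 52 46
f 51 43 53
f 51 53 52
f 52 53 54
f 52 54 46
f 53 43 55
f 53 55 54
f 54 55 56
f 54 56 46
f 55 43 57
f 55 57 56
f 56 57 58
f 56 58 46
f 57 43 59
f 57 59 58
f 58 59 60
f 58 60 46
f 59 43 61
f 59 61 60
f 60 61 62
f 60 62 46
f 61 43 63
f 61 63 62
f 62 63 64
f 62 64 46
f 63 43 65
f 63 65 64
f 64 65 66
f 64 66 46
f 65 43 67
f 65 67 66
f 66 67 68
f 66 68 46
f 67 43 69
f 67 69 68
f 68 69 70
f 68 70 46
f 69 43 44
f 69 44 70
f 70 44 45
f 70 45 46
f 72 71 74
f 72 74 73
f 74 71 75
f 74 75 73
f 75 71 76
f 75 76 73
f 76 71 77
f 76 77 73
f 77 71 78
f 77 78 73
f 78 71 79
f 78 79 73
f 79 71 80
f 79 80 73
f 80 71 81
f 80 81 73
f 81 71 82
f 81 82 73
f 82 71 83
f 82 83 73
f 83 71 84
f 83 84 73
f 84 71 72
f 84 72 73



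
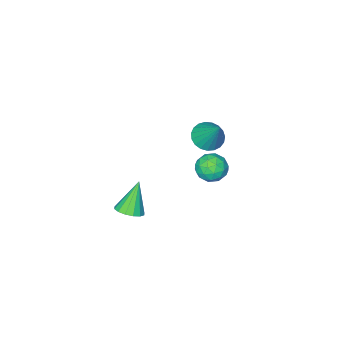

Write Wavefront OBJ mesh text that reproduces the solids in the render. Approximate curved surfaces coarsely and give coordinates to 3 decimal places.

v -2.436 3.686 -1.282
v -1.651 4.01 -1.132
v -1.969 2.41 -0.968
v -1.184 2.734 -0.818
v -1.836 2.918 -0.284
v -2.125 3.707 -0.479
v -1.495 2.713 -1.621
v -1.784 3.502 -1.816
v -1.07 3.409 -1.342
v -1.28 3.536 -0.515
v -2.34 2.884 -1.585
v -2.55 3.011 -0.758
v -2.085 3.96 -1.235
v -1.535 2.46 -0.865
v -1.918 2.568 -0.552
v -1.457 2.759 -0.463
v -2.363 3.782 -0.851
v -1.902 3.972 -0.762
v -2.01 3.33 -0.264
v -1.718 2.448 -1.338
v -1.257 2.638 -1.249
v -2.163 3.661 -1.637
v -1.702 3.852 -1.548
v -1.61 3.09 -1.836
v -1.282 3.797 -1.27
v -1.007 3.047 -1.085
v -1.19 3.035 -1.557
v -1.36 3.499 -1.672
v -1.406 3.872 -0.784
v -1.131 3.122 -0.599
v -1.514 3.23 -0.286
v -1.684 3.693 -0.4
v -1.064 3.518 -0.907
v -2.489 3.298 -1.501
v -2.214 2.548 -1.316
v -1.936 2.727 -1.7
v -2.106 3.19 -1.814
v -2.613 3.373 -1.015
v -2.338 2.623 -0.83
v -2.26 2.921 -0.428
v -2.43 3.385 -0.543
v -2.556 2.902 -1.193
v -3.794 0.571 -1.641
v -2.937 0.597 -1.791
v -3.546 1.749 -0.019
v -3.055 0.882 -1.98
v -3.301 1.113 -2.11
v -3.632 1.25 -2.159
v -3.991 1.27 -2.119
v -4.316 1.17 -1.996
v -4.551 0.965 -1.812
v -4.654 0.692 -1.598
v -4.61 0.399 -1.391
v -4.424 0.135 -1.228
v -4.129 -0.054 -1.136
v -3.776 -0.134 -1.131
v -3.427 -0.093 -1.215
v -3.141 0.063 -1.372
v -2.968 0.307 -1.576
v 2.654 2.6 -2.145
v 3.309 2.61 -1.801
v 1.846 2.32 -0.595
v 3.19 2.974 -1.798
v 2.927 3.238 -1.888
v 2.591 3.33 -2.046
v 2.272 3.227 -2.231
v 2.055 2.956 -2.393
v 1.999 2.589 -2.489
v 2.118 2.225 -2.492
v 2.381 1.962 -2.402
v 2.718 1.869 -2.243
v 3.037 1.972 -2.058
v 3.253 2.243 -1.896
f 1 38 17
f 38 12 41
f 17 41 6
f 38 41 17
f 1 17 13
f 17 6 18
f 13 18 2
f 17 18 13
f 1 13 22
f 13 2 23
f 22 23 8
f 13 23 22
f 1 22 34
f 22 8 37
f 34 37 11
f 22 37 34
f 1 34 38
f 34 11 42
f 38 42 12
f 34 42 38
f 2 18 29
f 18 6 32
f 29 32 10
f 18 32 29
f 6 41 19
f 41 12 40
f 19 40 5
f 41 40 19
f 12 42 39
f 42 11 35
f 39 35 3
f 42 35 39
f 11 37 36
f 37 8 24
f 36 24 7
f 37 24 36
f 8 23 28
f 23 2 25
f 28 25 9
f 23 25 28
f 4 30 16
f 30 10 31
f 16 31 5
f 30 31 16
f 4 16 14
f 16 5 15
f 14 15 3
f 16 15 14
f 4 14 21
f 14 3 20
f 21 20 7
f 14 20 21
f 4 21 26
f 21 7 27
f 26 27 9
f 21 27 26
f 4 26 30
f 26 9 33
f 30 33 10
f 26 33 30
f 5 31 19
f 31 10 32
f 19 32 6
f 31 32 19
f 3 15 39
f 15 5 40
f 39 40 12
f 15 40 39
f 7 20 36
f 20 3 35
f 36 35 11
f 20 35 36
f 9 27 28
f 27 7 24
f 28 24 8
f 27 24 28
f 10 33 29
f 33 9 25
f 29 25 2
f 33 25 29
f 44 43 46
f 44 46 45
f 46 43 47
f 46 47 45
f 47 43 48
f 47 48 45
f 48 43 49
f 48 49 45
f 49 43 50
f 49 50 45
f 50 43 51
f 50 51 45
f 51 43 52
f 51 52 45
f 52 43 53
f 52 53 45
f 53 43 54
f 53 54 45
f 54 43 55
f 54 55 45
f 55 43 56
f 55 56 45
f 56 43 57
f 56 57 45
f 57 43 58
f 57 58 45
f 58 43 59
f 58 59 45
f 59 43 44
f 59 44 45
f 61 60 63
f 61 63 62
f 63 60 64
f 63 64 62
f 64 60 65
f 64 65 62
f 65 60 66
f 65 66 62
f 66 60 67
f 66 67 62
f 67 60 68
f 67 68 62
f 68 60 69
f 68 69 62
f 69 60 70
f 69 70 62
f 70 60 71
f 70 71 62
f 71 60 72
f 71 72 62
f 72 60 73
f 72 73 62
f 73 60 61
f 73 61 62



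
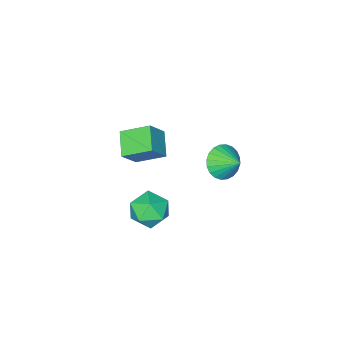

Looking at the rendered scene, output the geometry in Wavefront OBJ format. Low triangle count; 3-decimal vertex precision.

v -3.422 -0.441 -0.533
v -2.856 0.014 -1.177
v -3.458 0.661 0.213
v -3.201 0.094 -1.311
v -3.579 0.092 -1.328
v -3.933 0.01 -1.223
v -4.21 -0.141 -1.013
v -4.366 -0.338 -0.73
v -4.379 -0.55 -0.417
v -4.246 -0.746 -0.121
v -3.987 -0.895 0.111
v -3.643 -0.975 0.246
v -3.265 -0.973 0.263
v -2.91 -0.891 0.158
v -2.634 -0.74 -0.052
v -2.478 -0.543 -0.335
v -2.465 -0.331 -0.648
v -2.598 -0.135 -0.944
v 0.504 -2.061 0.862
v -0.23 -3.052 1.504
v -0.374 -0.961 1.559
v -1.107 -1.952 2.201
v 1.367 -2.028 1.899
v 0.634 -3.019 2.541
v 0.49 -0.928 2.596
v -0.244 -1.919 3.238
v 1.676 1.565 0.492
v 2.383 2.003 1.1
v 2.257 0.057 0.9
v 2.964 0.495 1.508
v 1.968 0.532 1.767
v 1.608 1.464 1.515
v 3.032 0.596 0.485
v 2.672 1.528 0.233
v 3.221 1.404 1.096
v 2.563 1.364 1.889
v 2.077 0.696 0.111
v 1.419 0.656 0.904
f 2 1 4
f 2 4 3
f 4 1 5
f 4 5 3
f 5 1 6
f 5 6 3
f 6 1 7
f 6 7 3
f 7 1 8
f 7 8 3
f 8 1 9
f 8 9 3
f 9 1 10
f 9 10 3
f 10 1 11
f 10 11 3
f 11 1 12
f 11 12 3
f 12 1 13
f 12 13 3
f 13 1 14
f 13 14 3
f 14 1 15
f 14 15 3
f 15 1 16
f 15 16 3
f 16 1 17
f 16 17 3
f 17 1 18
f 17 18 3
f 18 1 2
f 18 2 3
f 20 22 19
f 23 20 19
f 19 22 21
f 21 23 19
f 20 26 22
f 24 20 23
f 24 26 20
f 22 26 21
f 25 23 21
f 21 26 25
f 25 24 23
f 26 24 25
f 27 38 32
f 27 32 28
f 27 28 34
f 27 34 37
f 27 37 38
f 28 32 36
f 32 38 31
f 38 37 29
f 37 34 33
f 34 28 35
f 30 36 31
f 30 31 29
f 30 29 33
f 30 33 35
f 30 35 36
f 31 36 32
f 29 31 38
f 33 29 37
f 35 33 34
f 36 35 28



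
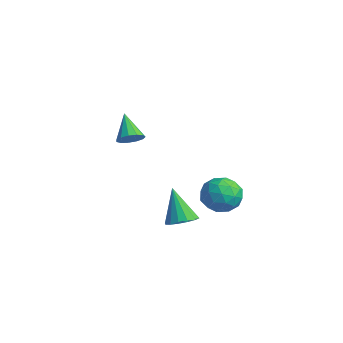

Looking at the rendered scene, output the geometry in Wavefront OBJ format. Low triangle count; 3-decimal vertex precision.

v 2.749 -2.38 -3.776
v 3.483 -2.45 -3.466
v 1.991 -2.5 -2.004
v 3.407 -2.043 -3.471
v 3.155 -1.726 -3.558
v 2.794 -1.585 -3.703
v 2.42 -1.656 -3.867
v 2.135 -1.922 -4.007
v 2.014 -2.31 -4.085
v 2.09 -2.717 -4.08
v 2.342 -3.034 -3.993
v 2.704 -3.176 -3.849
v 3.077 -3.104 -3.684
v 3.362 -2.839 -3.544
v 1.8 0.26 -3.735
v 2.803 0.444 -3.44
v 1.557 -0.684 -2.32
v 2.56 -0.5 -2.025
v 1.851 0.29 -2.018
v 2.001 0.874 -2.892
v 2.359 -1.114 -2.868
v 2.509 -0.53 -3.742
v 3.149 -0.405 -2.903
v 2.834 0.463 -2.378
v 1.526 -0.703 -3.382
v 1.211 0.165 -2.857
v 2.323 0.435 -3.712
v 2.037 -0.675 -2.048
v 1.62 -0.211 -2.044
v 2.21 -0.102 -1.871
v 1.851 0.687 -3.39
v 2.441 0.796 -3.216
v 1.881 0.705 -2.381
v 1.919 -1.036 -2.544
v 2.509 -0.927 -2.37
v 2.15 -0.138 -3.889
v 2.74 -0.029 -3.716
v 2.479 -0.945 -3.379
v 3.116 0.044 -3.223
v 2.973 -0.511 -2.391
v 2.855 -0.871 -2.887
v 2.943 -0.528 -3.401
v 2.931 0.555 -2.914
v 2.788 -0 -2.082
v 2.371 0.464 -2.078
v 2.459 0.807 -2.592
v 3.134 0.056 -2.599
v 1.572 -0.24 -3.678
v 1.429 -0.795 -2.846
v 1.901 -1.047 -3.168
v 1.989 -0.704 -3.682
v 1.387 0.271 -3.369
v 1.244 -0.284 -2.537
v 1.417 0.288 -2.359
v 1.505 0.631 -2.873
v 1.226 -0.296 -3.161
v -3.145 -2.182 -1.104
v -2.62 -2.097 -0.634
v -4.255 -1.998 0.104
v -2.709 -1.732 -0.771
v -2.936 -1.51 -1.014
v -3.23 -1.501 -1.285
v -3.497 -1.708 -1.499
v -3.652 -2.066 -1.587
v -3.647 -2.461 -1.522
v -3.482 -2.767 -1.324
v -3.211 -2.887 -1.056
v -2.918 -2.784 -0.803
v -2.698 -2.489 -0.646
f 2 1 4
f 2 4 3
f 4 1 5
f 4 5 3
f 5 1 6
f 5 6 3
f 6 1 7
f 6 7 3
f 7 1 8
f 7 8 3
f 8 1 9
f 8 9 3
f 9 1 10
f 9 10 3
f 10 1 11
f 10 11 3
f 11 1 12
f 11 12 3
f 12 1 13
f 12 13 3
f 13 1 14
f 13 14 3
f 14 1 2
f 14 2 3
f 15 52 31
f 52 26 55
f 31 55 20
f 52 55 31
f 15 31 27
f 31 20 32
f 27 32 16
f 31 32 27
f 15 27 36
f 27 16 37
f 36 37 22
f 27 37 36
f 15 36 48
f 36 22 51
f 48 51 25
f 36 51 48
f 15 48 52
f 48 25 56
f 52 56 26
f 48 56 52
f 16 32 43
f 32 20 46
f 43 46 24
f 32 46 43
f 20 55 33
f 55 26 54
f 33 54 19
f 55 54 33
f 26 56 53
f 56 25 49
f 53 49 17
f 56 49 53
f 25 51 50
f 51 22 38
f 50 38 21
f 51 38 50
f 22 37 42
f 37 16 39
f 42 39 23
f 37 39 42
f 18 44 30
f 44 24 45
f 30 45 19
f 44 45 30
f 18 30 28
f 30 19 29
f 28 29 17
f 30 29 28
f 18 28 35
f 28 17 34
f 35 34 21
f 28 34 35
f 18 35 40
f 35 21 41
f 40 41 23
f 35 41 40
f 18 40 44
f 40 23 47
f 44 47 24
f 40 47 44
f 19 45 33
f 45 24 46
f 33 46 20
f 45 46 33
f 17 29 53
f 29 19 54
f 53 54 26
f 29 54 53
f 21 34 50
f 34 17 49
f 50 49 25
f 34 49 50
f 23 41 42
f 41 21 38
f 42 38 22
f 41 38 42
f 24 47 43
f 47 23 39
f 43 39 16
f 47 39 43
f 58 57 60
f 58 60 59
f 60 57 61
f 60 61 59
f 61 57 62
f 61 62 59
f 62 57 63
f 62 63 59
f 63 57 64
f 63 64 59
f 64 57 65
f 64 65 59
f 65 57 66
f 65 66 59
f 66 57 67
f 66 67 59
f 67 57 68
f 67 68 59
f 68 57 69
f 68 69 59
f 69 57 58
f 69 58 59



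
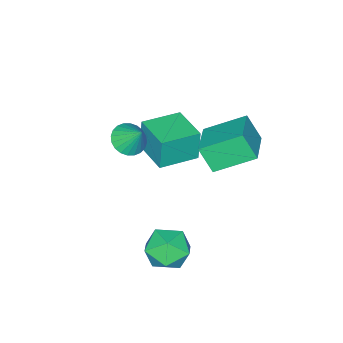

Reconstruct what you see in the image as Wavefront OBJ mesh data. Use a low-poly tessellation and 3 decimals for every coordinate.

v -3.178 0.488 1.097
v -3.077 -0.282 2.357
v -4.431 1.964 2.099
v -4.33 1.194 3.359
v -1.49 1.566 1.621
v -1.389 0.796 2.881
v -2.743 3.042 2.623
v -2.642 2.272 3.883
v 0.991 2.302 -1.958
v 1.566 1.531 -1.208
v 0.754 0.849 -3.272
v 1.329 0.078 -2.522
v 0.224 0.504 -2.229
v 0.371 1.403 -1.417
v 1.949 0.977 -3.063
v 2.096 1.876 -2.251
v 2.158 0.712 -1.891
v 1.092 0.419 -1.376
v 1.228 1.961 -3.104
v 0.162 1.668 -2.589
v -5.197 -3.534 -1.903
v -5.379 -3.563 -0.173
v -4.44 -1.665 -1.792
v -4.622 -1.693 -0.062
v -3.318 -4.307 -1.718
v -3.5 -4.335 0.012
v -2.561 -2.437 -1.607
v -2.743 -2.466 0.123
v 0.116 -1.906 3.017
v 0.91 -2.215 3.19
v 0.204 -1.054 4.123
v 0.984 -1.955 2.984
v 0.925 -1.688 2.783
v 0.743 -1.454 2.618
v 0.465 -1.289 2.513
v 0.134 -1.218 2.485
v -0.199 -1.252 2.538
v -0.485 -1.385 2.663
v -0.679 -1.598 2.843
v -0.752 -1.858 3.049
v -0.694 -2.125 3.25
v -0.511 -2.359 3.415
v -0.234 -2.524 3.52
v 0.097 -2.595 3.548
v 0.43 -2.561 3.496
v 0.716 -2.427 3.37
f 2 4 1
f 5 2 1
f 1 4 3
f 3 5 1
f 2 8 4
f 6 2 5
f 6 8 2
f 4 8 3
f 7 5 3
f 3 8 7
f 7 6 5
f 8 6 7
f 9 20 14
f 9 14 10
f 9 10 16
f 9 16 19
f 9 19 20
f 10 14 18
f 14 20 13
f 20 19 11
f 19 16 15
f 16 10 17
f 12 18 13
f 12 13 11
f 12 11 15
f 12 15 17
f 12 17 18
f 13 18 14
f 11 13 20
f 15 11 19
f 17 15 16
f 18 17 10
f 22 24 21
f 25 22 21
f 21 24 23
f 23 25 21
f 22 28 24
f 26 22 25
f 26 28 22
f 24 28 23
f 27 25 23
f 23 28 27
f 27 26 25
f 28 26 27
f 30 29 32
f 30 32 31
f 32 29 33
f 32 33 31
f 33 29 34
f 33 34 31
f 34 29 35
f 34 35 31
f 35 29 36
f 35 36 31
f 36 29 37
f 36 37 31
f 37 29 38
f 37 38 31
f 38 29 39
f 38 39 31
f 39 29 40
f 39 40 31
f 40 29 41
f 40 41 31
f 41 29 42
f 41 42 31
f 42 29 43
f 42 43 31
f 43 29 44
f 43 44 31
f 44 29 45
f 44 45 31
f 45 29 46
f 45 46 31
f 46 29 30
f 46 30 31



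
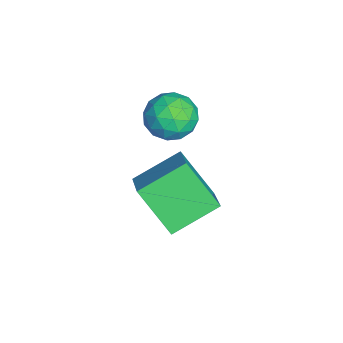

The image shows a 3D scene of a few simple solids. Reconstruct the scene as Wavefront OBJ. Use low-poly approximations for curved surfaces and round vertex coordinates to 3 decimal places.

v -2.994 2.441 0.241
v -2.353 1.934 0.852
v -3.087 1.126 -0.752
v -2.446 0.619 -0.141
v -3.389 0.84 0.179
v -3.331 1.652 0.793
v -2.109 1.408 -0.693
v -2.051 2.22 -0.079
v -1.806 1.296 0.275
v -2.597 0.945 0.814
v -2.843 2.115 -0.714
v -3.634 1.764 -0.175
v -2.665 2.303 0.634
v -2.775 0.757 -0.534
v -3.329 0.887 -0.345
v -2.952 0.589 0.014
v -3.24 2.137 0.599
v -2.864 1.839 0.958
v -3.473 1.196 0.563
v -2.576 1.221 -0.858
v -2.2 0.923 -0.499
v -2.488 2.471 0.086
v -2.111 2.173 0.445
v -1.967 1.864 -0.463
v -1.967 1.63 0.653
v -2.022 0.857 0.07
v -1.823 1.32 -0.255
v -1.789 1.798 0.106
v -2.432 1.423 0.97
v -2.487 0.651 0.387
v -3.041 0.78 0.575
v -3.007 1.258 0.936
v -2.111 1.048 0.631
v -2.953 2.409 -0.287
v -3.008 1.637 -0.87
v -2.433 1.802 -0.836
v -2.399 2.28 -0.475
v -3.418 2.203 0.03
v -3.473 1.43 -0.553
v -3.651 1.262 -0.006
v -3.617 1.74 0.355
v -3.329 2.012 -0.531
v -2.286 0.195 -3.191
v -0.775 0.385 -2.213
v -3.034 1.865 -2.36
v -1.523 2.055 -1.381
v -1.417 1.365 -4.759
v 0.094 1.555 -3.78
v -2.165 3.035 -3.927
v -0.654 3.225 -2.949
f 1 38 17
f 38 12 41
f 17 41 6
f 38 41 17
f 1 17 13
f 17 6 18
f 13 18 2
f 17 18 13
f 1 13 22
f 13 2 23
f 22 23 8
f 13 23 22
f 1 22 34
f 22 8 37
f 34 37 11
f 22 37 34
f 1 34 38
f 34 11 42
f 38 42 12
f 34 42 38
f 2 18 29
f 18 6 32
f 29 32 10
f 18 32 29
f 6 41 19
f 41 12 40
f 19 40 5
f 41 40 19
f 12 42 39
f 42 11 35
f 39 35 3
f 42 35 39
f 11 37 36
f 37 8 24
f 36 24 7
f 37 24 36
f 8 23 28
f 23 2 25
f 28 25 9
f 23 25 28
f 4 30 16
f 30 10 31
f 16 31 5
f 30 31 16
f 4 16 14
f 16 5 15
f 14 15 3
f 16 15 14
f 4 14 21
f 14 3 20
f 21 20 7
f 14 20 21
f 4 21 26
f 21 7 27
f 26 27 9
f 21 27 26
f 4 26 30
f 26 9 33
f 30 33 10
f 26 33 30
f 5 31 19
f 31 10 32
f 19 32 6
f 31 32 19
f 3 15 39
f 15 5 40
f 39 40 12
f 15 40 39
f 7 20 36
f 20 3 35
f 36 35 11
f 20 35 36
f 9 27 28
f 27 7 24
f 28 24 8
f 27 24 28
f 10 33 29
f 33 9 25
f 29 25 2
f 33 25 29
f 44 46 43
f 47 44 43
f 43 46 45
f 45 47 43
f 44 50 46
f 48 44 47
f 48 50 44
f 46 50 45
f 49 47 45
f 45 50 49
f 49 48 47
f 50 48 49



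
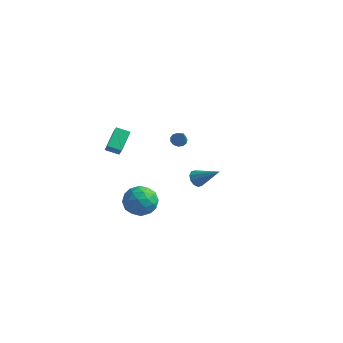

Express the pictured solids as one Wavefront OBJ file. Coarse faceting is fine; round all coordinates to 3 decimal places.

v -3.022 0.4 -3.367
v -1.944 0.236 -3.136
v -3.096 -1.216 -4.164
v -2.018 -1.38 -3.933
v -2.769 -1.367 -3.11
v -2.723 -0.369 -2.617
v -2.317 -0.611 -4.683
v -2.271 0.387 -4.19
v -1.508 -0.389 -3.949
v -1.788 -0.856 -2.977
v -3.252 -0.124 -4.323
v -3.532 -0.591 -3.351
v -2.476 0.46 -3.181
v -2.564 -1.44 -4.119
v -3.005 -1.432 -3.635
v -2.372 -1.529 -3.499
v -2.934 0.104 -2.876
v -2.301 0.008 -2.74
v -2.786 -0.934 -2.725
v -2.739 -0.988 -4.56
v -2.106 -1.084 -4.424
v -2.668 0.549 -3.801
v -2.035 0.452 -3.665
v -2.254 -0.046 -4.575
v -1.586 -0.004 -3.524
v -1.63 -0.954 -3.992
v -1.806 -0.502 -4.433
v -1.779 0.085 -4.144
v -1.751 -0.279 -2.952
v -1.795 -1.228 -3.421
v -2.236 -1.221 -2.937
v -2.209 -0.634 -2.647
v -1.495 -0.646 -3.43
v -3.245 0.248 -3.879
v -3.289 -0.701 -4.348
v -2.831 -0.346 -4.653
v -2.804 0.241 -4.363
v -3.41 -0.026 -3.308
v -3.454 -0.976 -3.776
v -3.261 -1.065 -3.156
v -3.234 -0.478 -2.867
v -3.545 -0.334 -3.87
v -2.531 3.832 -0.975
v -2.145 3.659 -1.278
v -1.889 3.288 0.155
v -2.068 3.928 -1.192
v -2.138 4.167 -1.038
v -2.332 4.3 -0.863
v -2.59 4.284 -0.725
v -2.829 4.125 -0.665
v -2.973 3.873 -0.705
v -2.977 3.608 -0.83
v -2.839 3.414 -1.002
v -2.604 3.353 -1.165
v -2.345 3.445 -1.268
v -1.85 -4.808 4.041
v -2.041 -3.615 4.768
v -2.254 -4.456 3.356
v -2.445 -3.263 4.083
v -1.115 -4.517 3.757
v -1.306 -3.324 4.484
v -1.519 -4.165 3.072
v -1.71 -2.972 3.799
v 1.656 -1.245 0.412
v 1.958 -1.59 0.057
v 3.024 -1.095 1.428
v 2.003 -1.251 -0.053
v 1.914 -0.911 0.015
v 1.728 -0.698 0.235
v 1.514 -0.694 0.522
v 1.354 -0.901 0.768
v 1.31 -1.239 0.877
v 1.398 -1.58 0.809
v 1.585 -1.793 0.59
v 1.799 -1.797 0.302
f 1 38 17
f 38 12 41
f 17 41 6
f 38 41 17
f 1 17 13
f 17 6 18
f 13 18 2
f 17 18 13
f 1 13 22
f 13 2 23
f 22 23 8
f 13 23 22
f 1 22 34
f 22 8 37
f 34 37 11
f 22 37 34
f 1 34 38
f 34 11 42
f 38 42 12
f 34 42 38
f 2 18 29
f 18 6 32
f 29 32 10
f 18 32 29
f 6 41 19
f 41 12 40
f 19 40 5
f 41 40 19
f 12 42 39
f 42 11 35
f 39 35 3
f 42 35 39
f 11 37 36
f 37 8 24
f 36 24 7
f 37 24 36
f 8 23 28
f 23 2 25
f 28 25 9
f 23 25 28
f 4 30 16
f 30 10 31
f 16 31 5
f 30 31 16
f 4 16 14
f 16 5 15
f 14 15 3
f 16 15 14
f 4 14 21
f 14 3 20
f 21 20 7
f 14 20 21
f 4 21 26
f 21 7 27
f 26 27 9
f 21 27 26
f 4 26 30
f 26 9 33
f 30 33 10
f 26 33 30
f 5 31 19
f 31 10 32
f 19 32 6
f 31 32 19
f 3 15 39
f 15 5 40
f 39 40 12
f 15 40 39
f 7 20 36
f 20 3 35
f 36 35 11
f 20 35 36
f 9 27 28
f 27 7 24
f 28 24 8
f 27 24 28
f 10 33 29
f 33 9 25
f 29 25 2
f 33 25 29
f 44 43 46
f 44 46 45
f 46 43 47
f 46 47 45
f 47 43 48
f 47 48 45
f 48 43 49
f 48 49 45
f 49 43 50
f 49 50 45
f 50 43 51
f 50 51 45
f 51 43 52
f 51 52 45
f 52 43 53
f 52 53 45
f 53 43 54
f 53 54 45
f 54 43 55
f 54 55 45
f 55 43 44
f 55 44 45
f 57 59 56
f 60 57 56
f 56 59 58
f 58 60 56
f 57 63 59
f 61 57 60
f 61 63 57
f 59 63 58
f 62 60 58
f 58 63 62
f 62 61 60
f 63 61 62
f 65 64 67
f 65 67 66
f 67 64 68
f 67 68 66
f 68 64 69
f 68 69 66
f 69 64 70
f 69 70 66
f 70 64 71
f 70 71 66
f 71 64 72
f 71 72 66
f 72 64 73
f 72 73 66
f 73 64 74
f 73 74 66
f 74 64 75
f 74 75 66
f 75 64 65
f 75 65 66



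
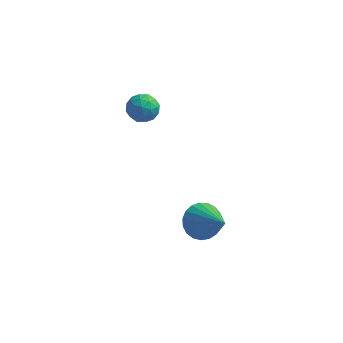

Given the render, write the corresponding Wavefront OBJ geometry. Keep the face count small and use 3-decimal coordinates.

v -4.38 4.281 -0.864
v -3.721 4.262 -0.997
v -4.239 3.558 -0.063
v -3.58 3.539 -0.196
v -3.854 4.093 0.07
v -3.941 4.54 -0.426
v -4.019 3.28 -0.634
v -4.106 3.727 -1.13
v -3.497 3.644 -0.855
v -3.396 4.147 -0.42
v -4.564 3.673 -0.64
v -4.463 4.176 -0.205
v -4.063 4.335 -1.001
v -3.897 3.485 -0.059
v -4.058 3.811 0.097
v -3.67 3.8 0.019
v -4.193 4.498 -0.665
v -3.805 4.487 -0.743
v -3.883 4.388 -0.116
v -4.155 3.333 -0.317
v -3.767 3.322 -0.395
v -4.29 4.02 -1.079
v -3.902 4.009 -1.157
v -4.077 3.432 -0.944
v -3.544 3.96 -0.996
v -3.461 3.536 -0.525
v -3.719 3.383 -0.783
v -3.771 3.646 -1.074
v -3.484 4.256 -0.74
v -3.401 3.831 -0.269
v -3.562 4.157 -0.113
v -3.614 4.419 -0.404
v -3.353 3.892 -0.657
v -4.559 3.989 -0.791
v -4.476 3.564 -0.32
v -4.346 3.401 -0.656
v -4.398 3.663 -0.947
v -4.499 4.284 -0.535
v -4.416 3.86 -0.064
v -4.189 4.174 0.014
v -4.241 4.437 -0.277
v -4.607 3.928 -0.403
v -0.654 -0.503 -2.175
v -0.017 -0.34 -2.576
v 0.394 -1.517 -0.925
v -0.029 -0.096 -2.368
v -0.149 0.077 -2.127
v -0.356 0.15 -1.894
v -0.615 0.11 -1.71
v -0.88 -0.036 -1.606
v -1.107 -0.263 -1.6
v -1.254 -0.531 -1.694
v -1.298 -0.794 -1.871
v -1.231 -1.007 -2.1
v -1.064 -1.133 -2.342
v -0.825 -1.149 -2.556
v -0.557 -1.054 -2.703
v -0.306 -0.864 -2.759
v -0.115 -0.611 -2.714
f 1 38 17
f 38 12 41
f 17 41 6
f 38 41 17
f 1 17 13
f 17 6 18
f 13 18 2
f 17 18 13
f 1 13 22
f 13 2 23
f 22 23 8
f 13 23 22
f 1 22 34
f 22 8 37
f 34 37 11
f 22 37 34
f 1 34 38
f 34 11 42
f 38 42 12
f 34 42 38
f 2 18 29
f 18 6 32
f 29 32 10
f 18 32 29
f 6 41 19
f 41 12 40
f 19 40 5
f 41 40 19
f 12 42 39
f 42 11 35
f 39 35 3
f 42 35 39
f 11 37 36
f 37 8 24
f 36 24 7
f 37 24 36
f 8 23 28
f 23 2 25
f 28 25 9
f 23 25 28
f 4 30 16
f 30 10 31
f 16 31 5
f 30 31 16
f 4 16 14
f 16 5 15
f 14 15 3
f 16 15 14
f 4 14 21
f 14 3 20
f 21 20 7
f 14 20 21
f 4 21 26
f 21 7 27
f 26 27 9
f 21 27 26
f 4 26 30
f 26 9 33
f 30 33 10
f 26 33 30
f 5 31 19
f 31 10 32
f 19 32 6
f 31 32 19
f 3 15 39
f 15 5 40
f 39 40 12
f 15 40 39
f 7 20 36
f 20 3 35
f 36 35 11
f 20 35 36
f 9 27 28
f 27 7 24
f 28 24 8
f 27 24 28
f 10 33 29
f 33 9 25
f 29 25 2
f 33 25 29
f 44 43 46
f 44 46 45
f 46 43 47
f 46 47 45
f 47 43 48
f 47 48 45
f 48 43 49
f 48 49 45
f 49 43 50
f 49 50 45
f 50 43 51
f 50 51 45
f 51 43 52
f 51 52 45
f 52 43 53
f 52 53 45
f 53 43 54
f 53 54 45
f 54 43 55
f 54 55 45
f 55 43 56
f 55 56 45
f 56 43 57
f 56 57 45
f 57 43 58
f 57 58 45
f 58 43 59
f 58 59 45
f 59 43 44
f 59 44 45



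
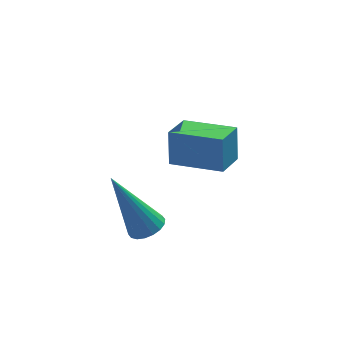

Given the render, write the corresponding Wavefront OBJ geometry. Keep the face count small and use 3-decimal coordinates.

v 1.15 0.591 -1.461
v 1.199 0.924 -0.32
v 1.779 1.437 -1.736
v 1.828 1.771 -0.595
v 2.512 -0.351 -1.245
v 2.561 -0.017 -0.104
v 3.141 0.496 -1.52
v 3.19 0.829 -0.379
v -0.086 -2.361 -1.377
v 0.391 -2.121 -1.207
v -0.974 -1.979 0.577
v 0.264 -1.93 -1.302
v 0.067 -1.823 -1.412
v -0.159 -1.823 -1.515
v -0.372 -1.929 -1.591
v -0.527 -2.121 -1.624
v -0.595 -2.361 -1.609
v -0.562 -2.6 -1.547
v -0.435 -2.792 -1.452
v -0.238 -2.898 -1.342
v -0.012 -2.898 -1.238
v 0.201 -2.792 -1.163
v 0.356 -2.6 -1.129
v 0.424 -2.361 -1.145
f 2 4 1
f 5 2 1
f 1 4 3
f 3 5 1
f 2 8 4
f 6 2 5
f 6 8 2
f 4 8 3
f 7 5 3
f 3 8 7
f 7 6 5
f 8 6 7
f 10 9 12
f 10 12 11
f 12 9 13
f 12 13 11
f 13 9 14
f 13 14 11
f 14 9 15
f 14 15 11
f 15 9 16
f 15 16 11
f 16 9 17
f 16 17 11
f 17 9 18
f 17 18 11
f 18 9 19
f 18 19 11
f 19 9 20
f 19 20 11
f 20 9 21
f 20 21 11
f 21 9 22
f 21 22 11
f 22 9 23
f 22 23 11
f 23 9 24
f 23 24 11
f 24 9 10
f 24 10 11

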